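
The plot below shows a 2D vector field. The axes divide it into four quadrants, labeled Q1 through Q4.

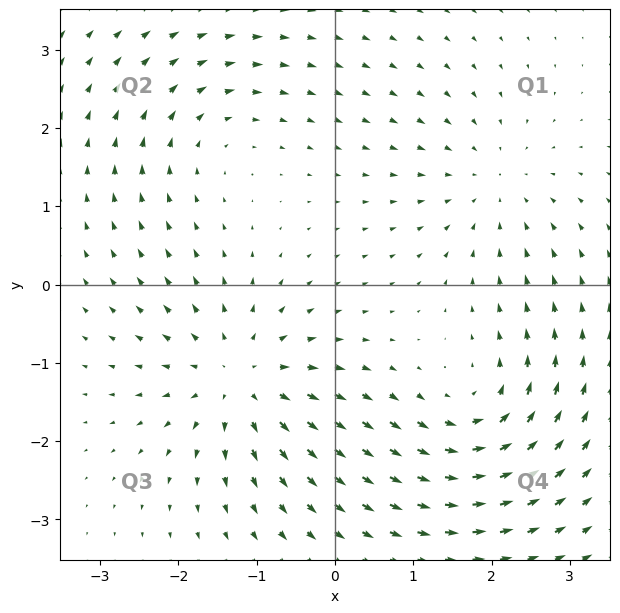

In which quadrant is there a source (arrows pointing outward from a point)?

Q3

The source sits at approximately (-1.2, -1.2), which lies in quadrant Q3. The divergence there is about +5, positive as expected for a source.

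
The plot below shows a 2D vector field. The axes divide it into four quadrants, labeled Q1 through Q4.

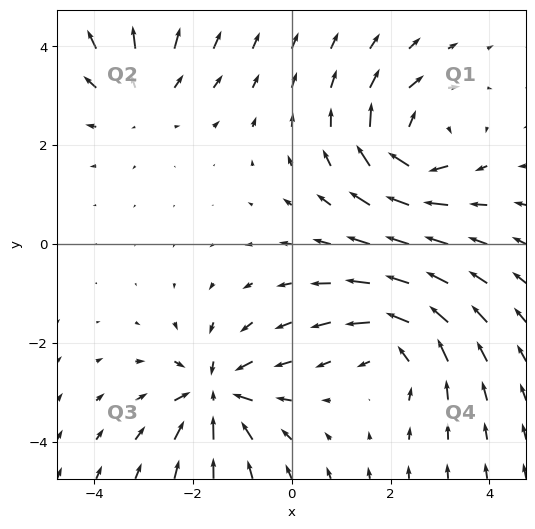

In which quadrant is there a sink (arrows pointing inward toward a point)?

The sink sits at approximately (-1.5, -3.0), which lies in quadrant Q3. The divergence there is about -5, negative as expected for a sink.

Q3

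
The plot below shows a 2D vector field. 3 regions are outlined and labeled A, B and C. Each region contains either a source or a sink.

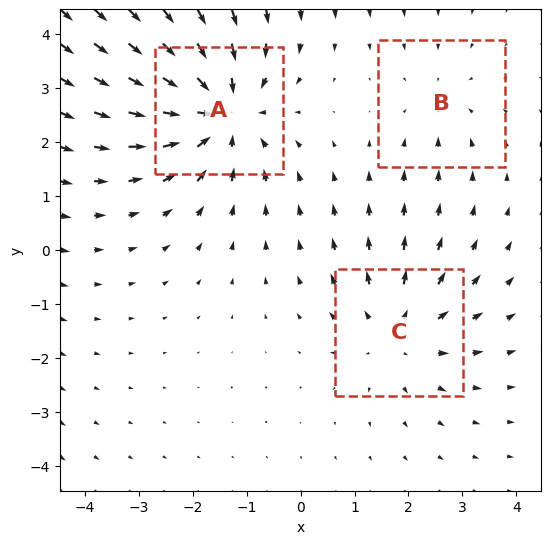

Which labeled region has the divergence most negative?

A

Divergence at each region's feature centre — A: about -4, B: about -2, C: about +3. Region A is most negative.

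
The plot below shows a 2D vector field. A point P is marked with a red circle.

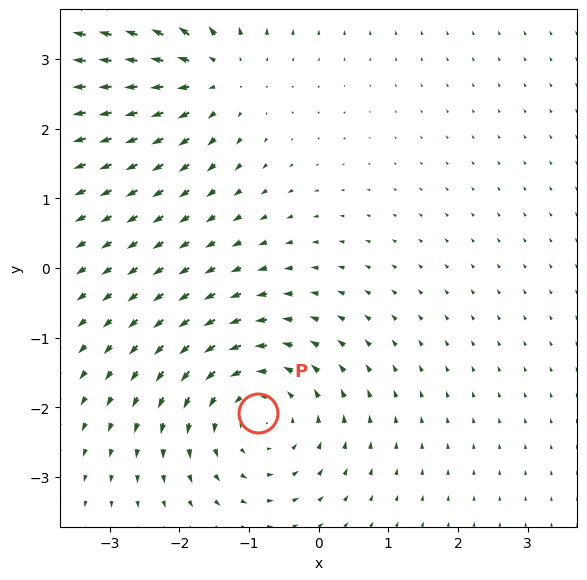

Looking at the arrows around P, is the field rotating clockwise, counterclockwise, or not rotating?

Near P at (-0.9, -2.1) the arrows circulate counterclockwise. The curl (z-component) there is about +3; positive curl means counterclockwise rotation.

counterclockwise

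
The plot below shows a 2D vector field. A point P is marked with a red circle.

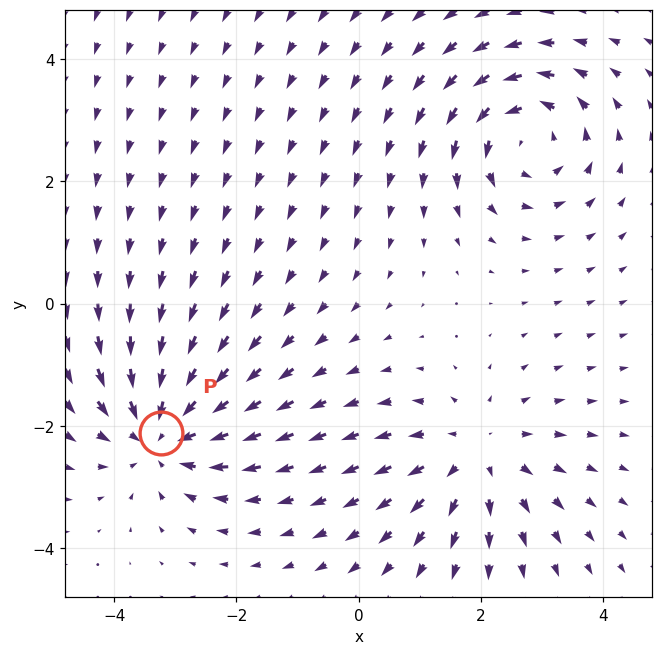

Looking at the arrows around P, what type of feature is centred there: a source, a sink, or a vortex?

sink

At P (-3.2, -2.1) the arrows converge inward. Divergence about -3, curl ≈0 — negative divergence with near-zero curl is a sink.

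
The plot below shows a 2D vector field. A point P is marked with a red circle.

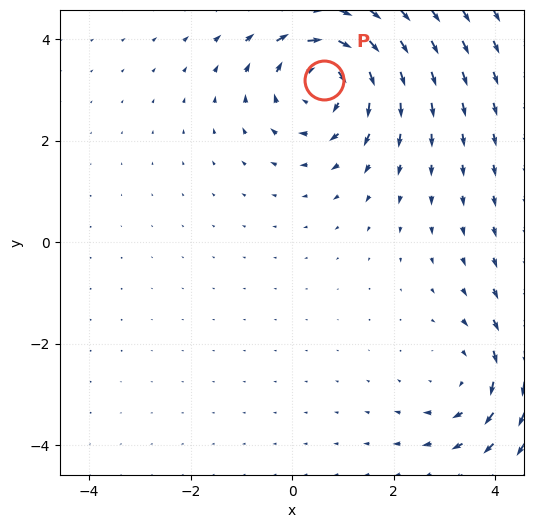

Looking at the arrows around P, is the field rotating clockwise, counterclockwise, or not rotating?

clockwise

Near P at (0.6, 3.2) the arrows circulate clockwise. The curl (z-component) there is about -5; negative curl means clockwise rotation.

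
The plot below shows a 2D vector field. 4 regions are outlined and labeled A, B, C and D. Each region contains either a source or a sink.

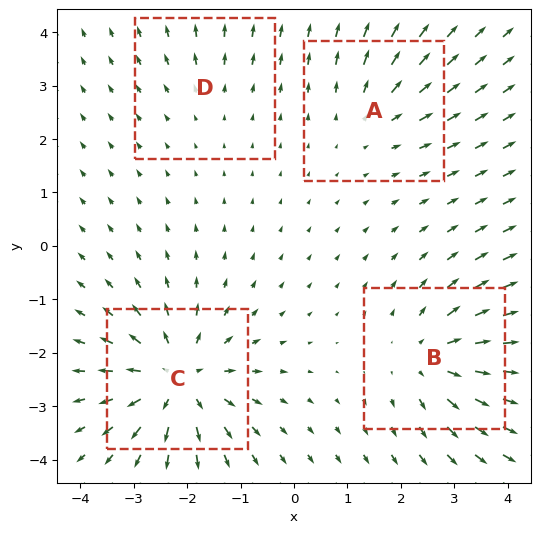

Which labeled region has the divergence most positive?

Divergence at each region's feature centre — A: about +3, B: about +5, C: about +7, D: about +2. Region C is most positive.

C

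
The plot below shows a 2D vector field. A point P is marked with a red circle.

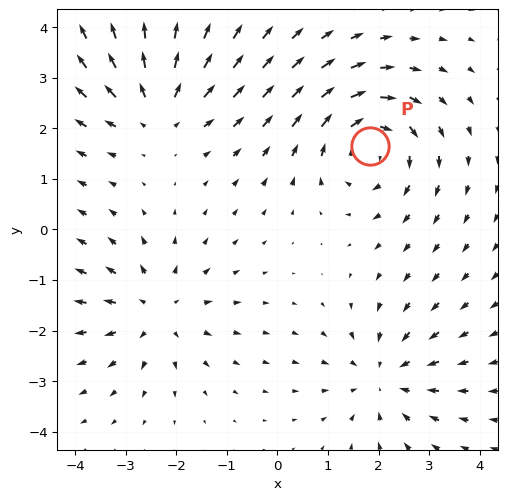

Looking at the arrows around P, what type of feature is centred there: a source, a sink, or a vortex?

At P (1.8, 1.7) the arrows circulate clockwise. Divergence ≈0, curl about -5 — near-zero divergence with nonzero curl is a vortex.

vortex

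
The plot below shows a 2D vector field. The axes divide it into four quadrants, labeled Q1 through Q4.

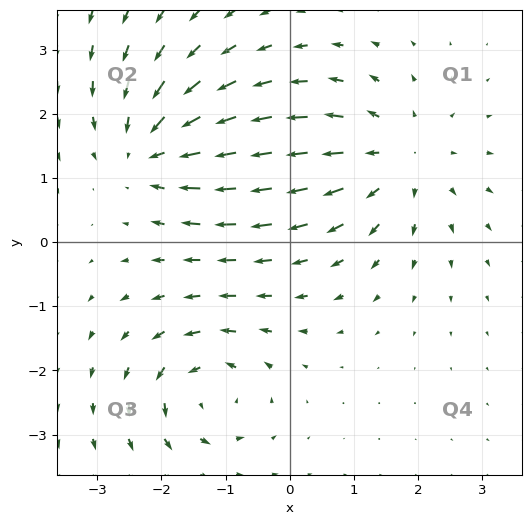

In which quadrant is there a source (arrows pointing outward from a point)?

Q1

The source sits at approximately (1.7, 1.3), which lies in quadrant Q1. The divergence there is about +4, positive as expected for a source.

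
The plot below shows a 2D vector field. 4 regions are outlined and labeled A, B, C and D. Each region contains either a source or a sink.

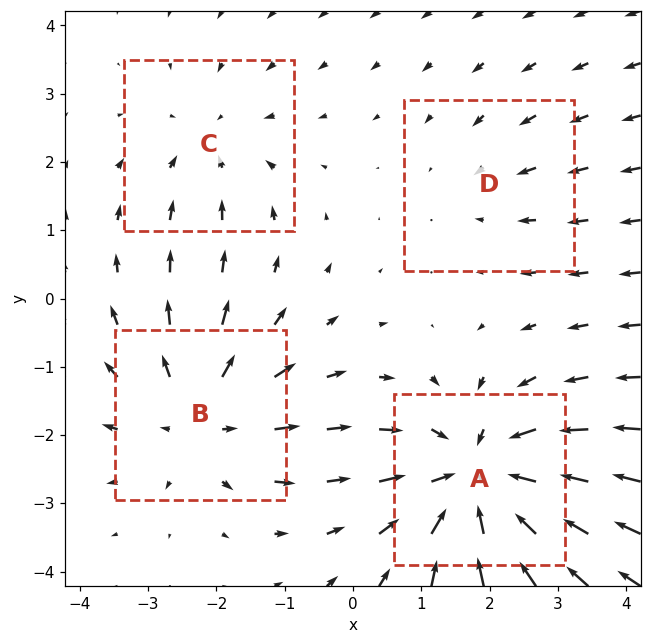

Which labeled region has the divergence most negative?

A

Divergence at each region's feature centre — A: about -6, B: about +4, C: about -3, D: about -2. Region A is most negative.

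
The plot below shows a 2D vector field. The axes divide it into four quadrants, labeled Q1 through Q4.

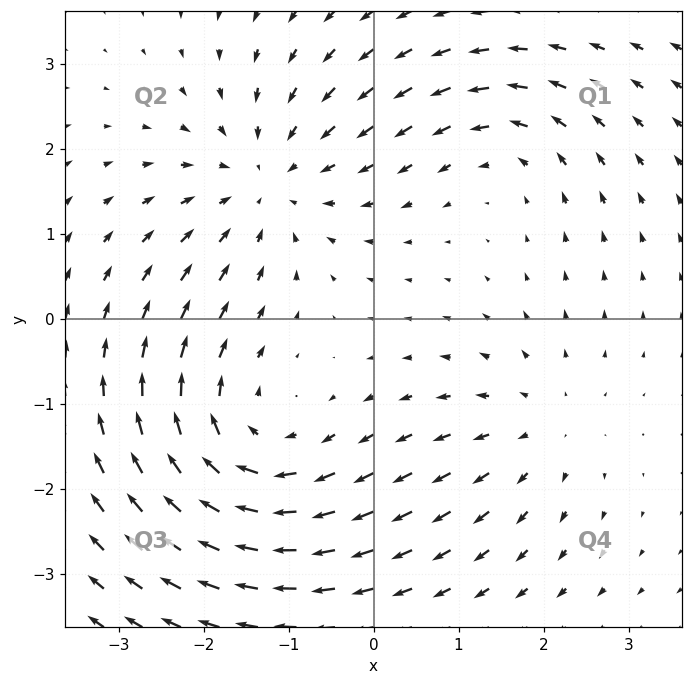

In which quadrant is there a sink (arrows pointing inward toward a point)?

Q2

The sink sits at approximately (-1.3, 1.6), which lies in quadrant Q2. The divergence there is about -3, negative as expected for a sink.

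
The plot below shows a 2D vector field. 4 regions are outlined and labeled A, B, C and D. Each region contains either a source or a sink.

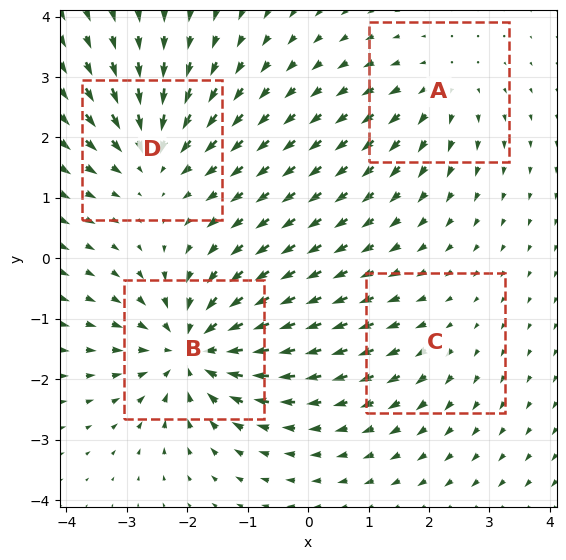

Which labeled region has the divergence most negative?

Divergence at each region's feature centre — A: about +4, B: about -7, C: about +2, D: about -5. Region B is most negative.

B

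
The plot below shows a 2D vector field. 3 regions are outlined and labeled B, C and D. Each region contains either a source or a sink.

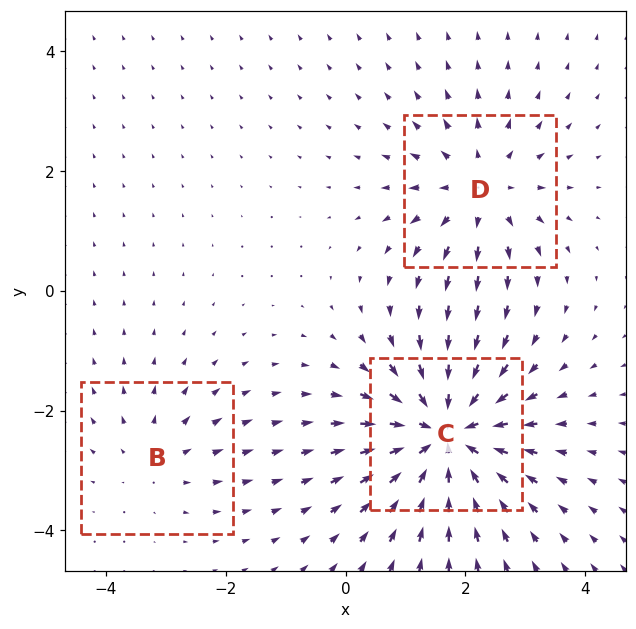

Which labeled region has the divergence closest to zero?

Divergence at each region's feature centre — B: about +2, C: about -5, D: about +3. Region B is closest to zero.

B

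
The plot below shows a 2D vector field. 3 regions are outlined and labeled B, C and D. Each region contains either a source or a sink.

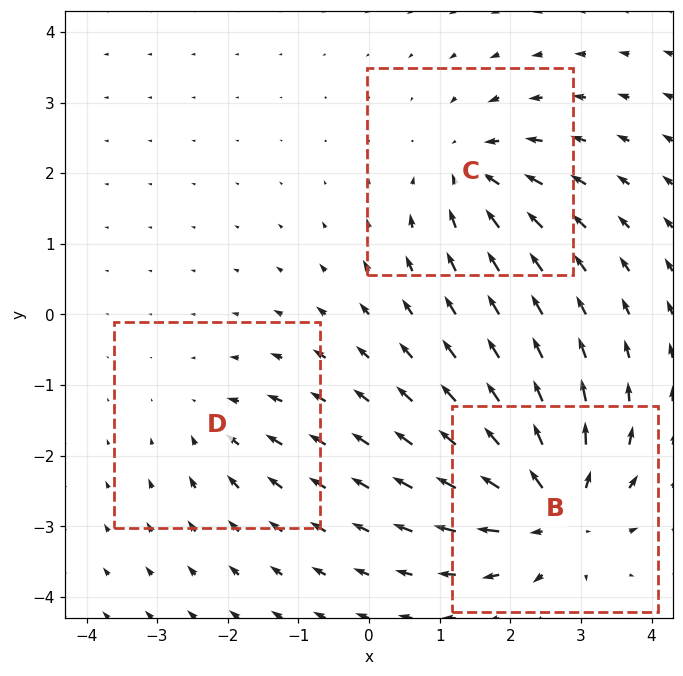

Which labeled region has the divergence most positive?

B

Divergence at each region's feature centre — B: about +5, C: about -4, D: about -2. Region B is most positive.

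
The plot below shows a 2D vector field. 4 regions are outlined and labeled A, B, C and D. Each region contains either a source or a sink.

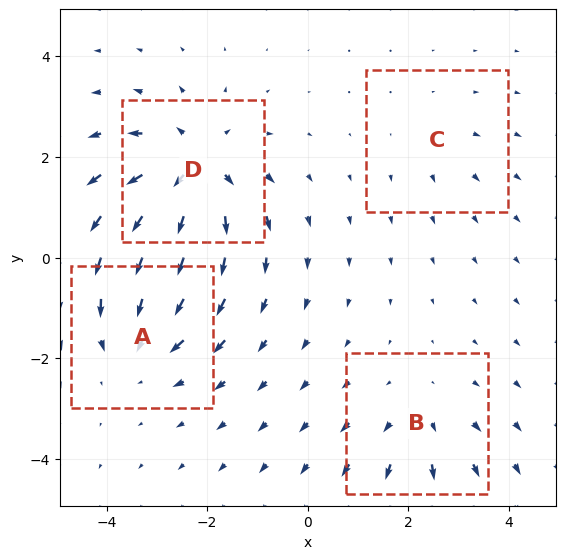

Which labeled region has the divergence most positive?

Divergence at each region's feature centre — A: about -4, B: about +3, C: about +2, D: about +7. Region D is most positive.

D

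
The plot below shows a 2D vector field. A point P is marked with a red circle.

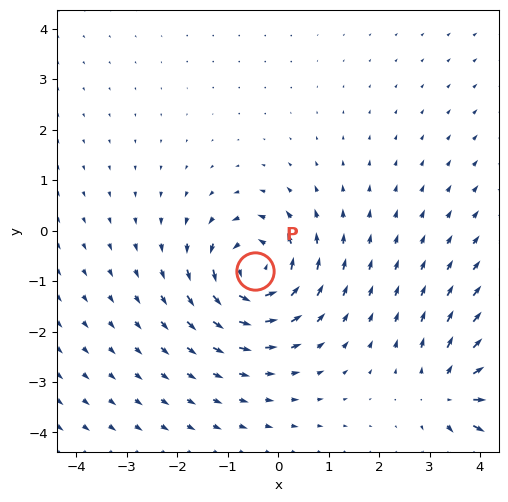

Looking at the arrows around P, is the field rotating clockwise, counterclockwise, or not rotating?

Near P at (-0.5, -0.8) the arrows circulate counterclockwise. The curl (z-component) there is about +5; positive curl means counterclockwise rotation.

counterclockwise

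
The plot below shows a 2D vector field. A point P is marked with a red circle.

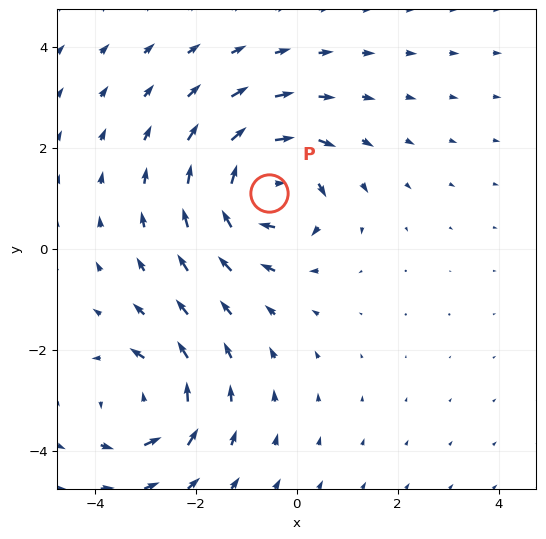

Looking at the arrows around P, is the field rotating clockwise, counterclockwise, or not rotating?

clockwise

Near P at (-0.5, 1.1) the arrows circulate clockwise. The curl (z-component) there is about -5; negative curl means clockwise rotation.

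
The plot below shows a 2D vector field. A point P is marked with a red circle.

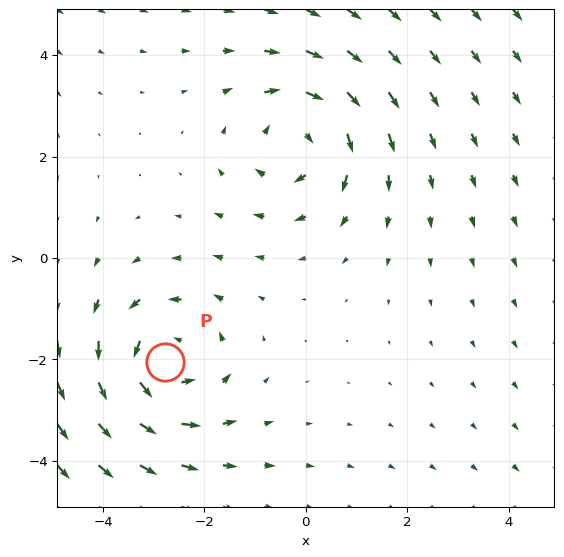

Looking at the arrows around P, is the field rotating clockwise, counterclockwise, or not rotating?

Near P at (-2.8, -2.0) the arrows circulate counterclockwise. The curl (z-component) there is about +4; positive curl means counterclockwise rotation.

counterclockwise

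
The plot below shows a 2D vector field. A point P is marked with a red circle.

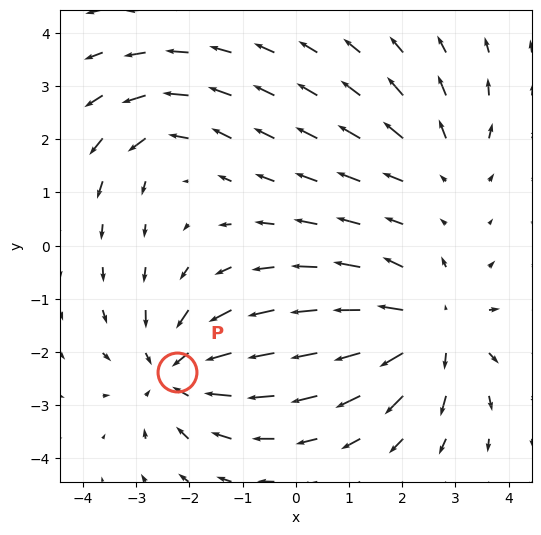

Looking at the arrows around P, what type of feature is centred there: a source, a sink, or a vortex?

At P (-2.2, -2.4) the arrows converge inward. Divergence about -4, curl ≈0 — negative divergence with near-zero curl is a sink.

sink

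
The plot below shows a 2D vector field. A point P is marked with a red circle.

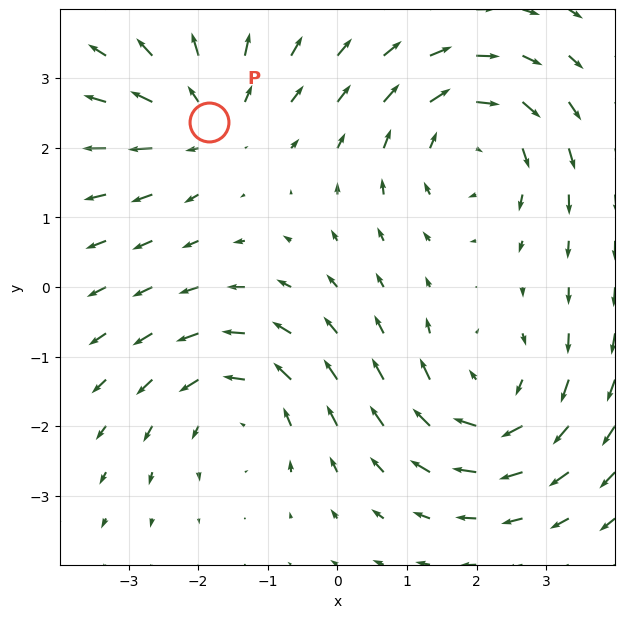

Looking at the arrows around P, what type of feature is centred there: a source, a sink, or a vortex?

source

At P (-1.8, 2.4) the arrows spread outward. Divergence about +4, curl ≈0 — positive divergence with near-zero curl is a source.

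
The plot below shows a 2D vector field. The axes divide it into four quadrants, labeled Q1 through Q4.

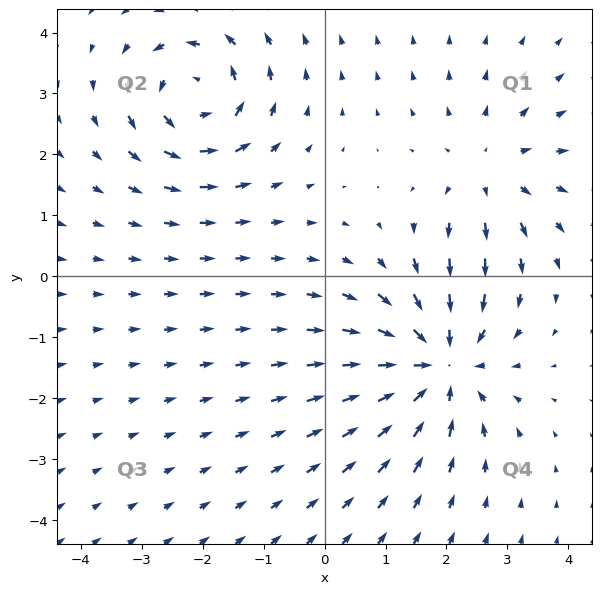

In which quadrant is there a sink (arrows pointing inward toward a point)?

Q4

The sink sits at approximately (1.9, -1.4), which lies in quadrant Q4. The divergence there is about -4, negative as expected for a sink.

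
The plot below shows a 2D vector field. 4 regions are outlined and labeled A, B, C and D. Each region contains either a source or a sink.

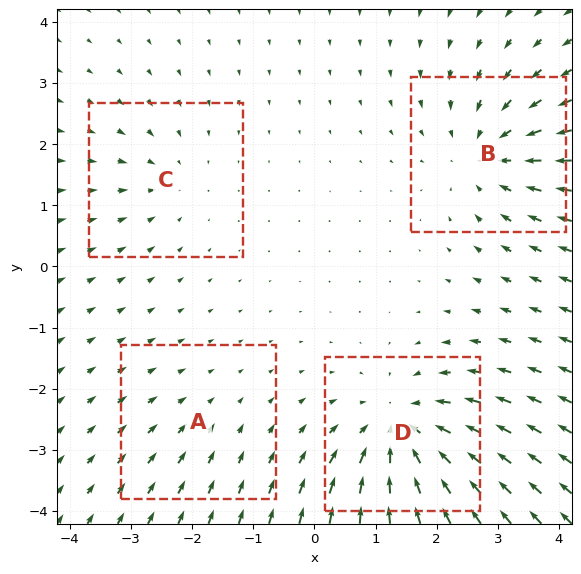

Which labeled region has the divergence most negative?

D

Divergence at each region's feature centre — A: about -2, B: about -5, C: about -3, D: about -7. Region D is most negative.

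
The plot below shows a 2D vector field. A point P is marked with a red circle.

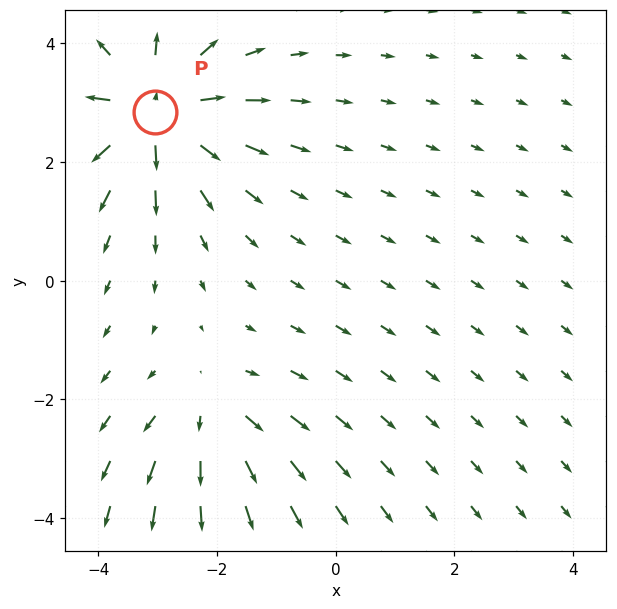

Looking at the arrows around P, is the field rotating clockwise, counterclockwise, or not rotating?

not rotating

Near P at (-3.0, 2.8) the arrows show no circulation. The curl there is ≈0.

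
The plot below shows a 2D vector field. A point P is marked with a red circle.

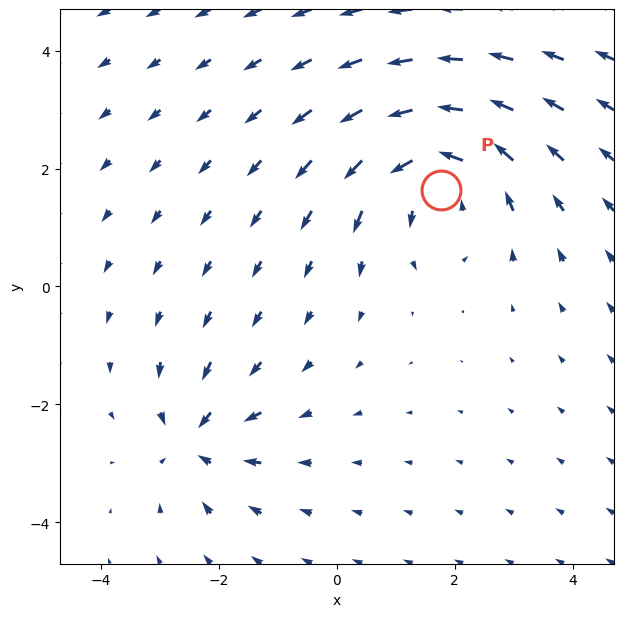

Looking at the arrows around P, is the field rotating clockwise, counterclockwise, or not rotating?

counterclockwise

Near P at (1.8, 1.6) the arrows circulate counterclockwise. The curl (z-component) there is about +5; positive curl means counterclockwise rotation.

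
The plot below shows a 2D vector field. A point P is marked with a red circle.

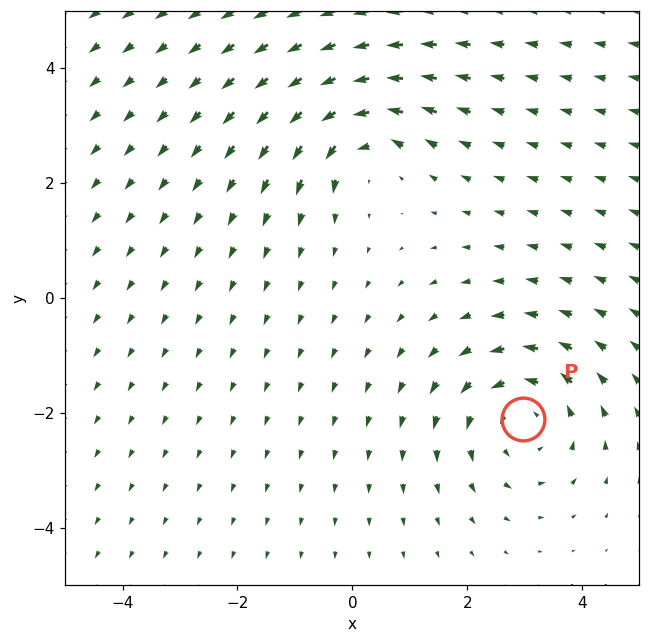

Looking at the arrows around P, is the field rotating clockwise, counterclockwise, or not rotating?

Near P at (3.0, -2.1) the arrows circulate counterclockwise. The curl (z-component) there is about +4; positive curl means counterclockwise rotation.

counterclockwise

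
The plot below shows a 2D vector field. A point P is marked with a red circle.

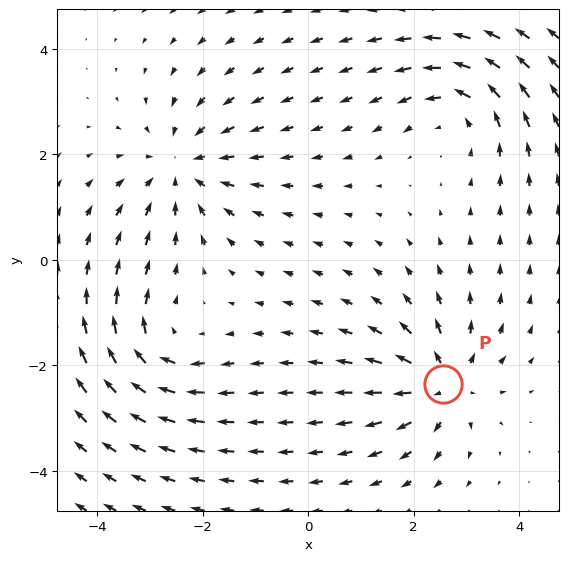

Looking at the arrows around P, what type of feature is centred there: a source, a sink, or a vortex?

source

At P (2.6, -2.3) the arrows spread outward. Divergence about +5, curl ≈0 — positive divergence with near-zero curl is a source.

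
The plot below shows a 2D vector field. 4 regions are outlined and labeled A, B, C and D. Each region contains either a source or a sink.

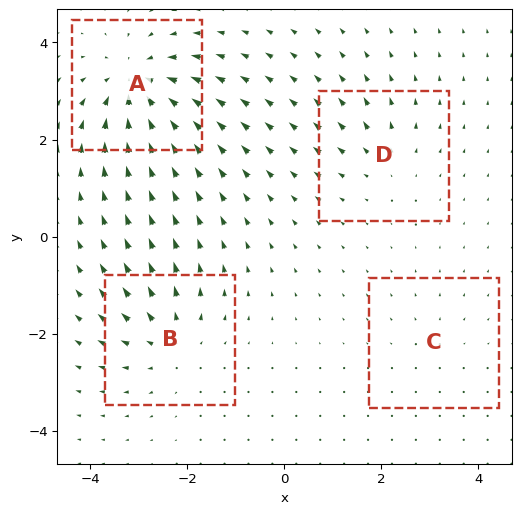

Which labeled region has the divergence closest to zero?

C

Divergence at each region's feature centre — A: about -8, B: about +5, C: about +2, D: about +3. Region C is closest to zero.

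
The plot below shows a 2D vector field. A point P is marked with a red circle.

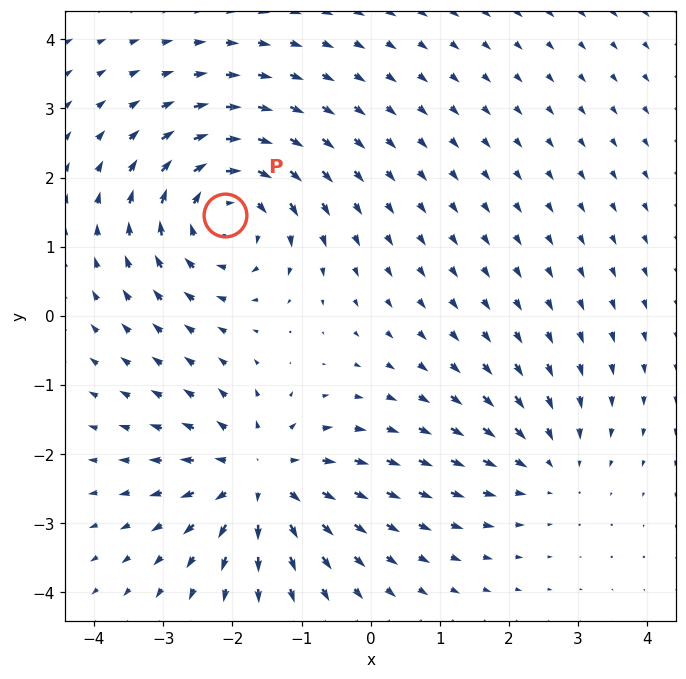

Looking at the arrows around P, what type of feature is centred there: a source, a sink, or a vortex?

At P (-2.1, 1.5) the arrows circulate clockwise. Divergence ≈0, curl about -5 — near-zero divergence with nonzero curl is a vortex.

vortex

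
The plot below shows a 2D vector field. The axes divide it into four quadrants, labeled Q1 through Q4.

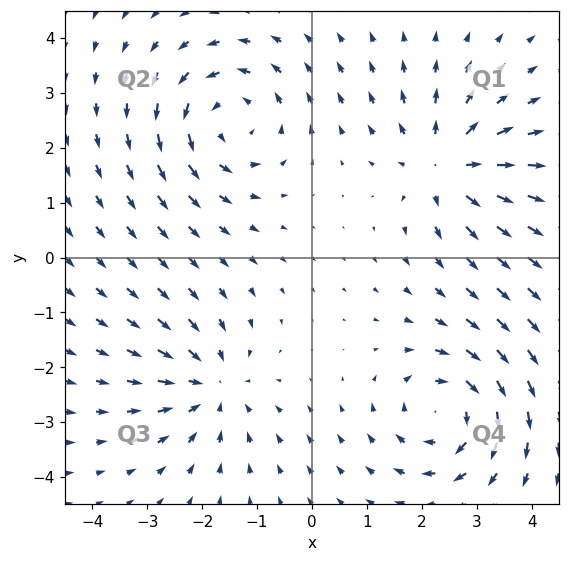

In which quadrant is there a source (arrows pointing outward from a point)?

The source sits at approximately (2.5, 1.7), which lies in quadrant Q1. The divergence there is about +4, positive as expected for a source.

Q1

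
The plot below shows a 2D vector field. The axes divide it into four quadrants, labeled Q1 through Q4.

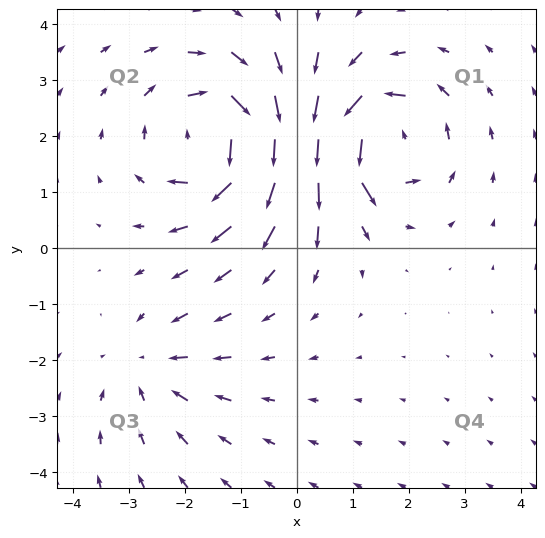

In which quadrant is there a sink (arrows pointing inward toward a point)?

The sink sits at approximately (-2.6, -2.1), which lies in quadrant Q3. The divergence there is about -2, negative as expected for a sink.

Q3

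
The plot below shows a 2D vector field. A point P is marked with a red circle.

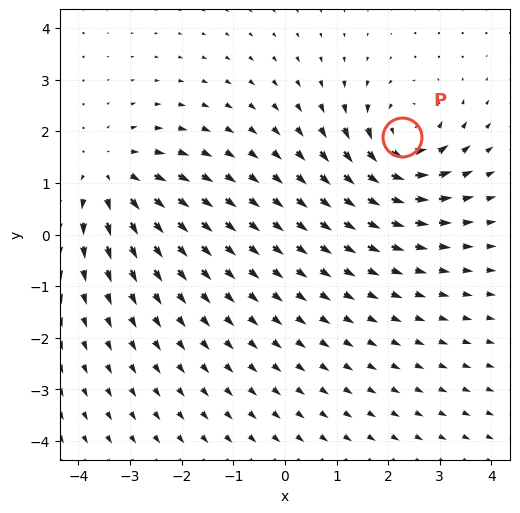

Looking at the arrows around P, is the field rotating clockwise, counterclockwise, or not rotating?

counterclockwise

Near P at (2.3, 1.9) the arrows circulate counterclockwise. The curl (z-component) there is about +6; positive curl means counterclockwise rotation.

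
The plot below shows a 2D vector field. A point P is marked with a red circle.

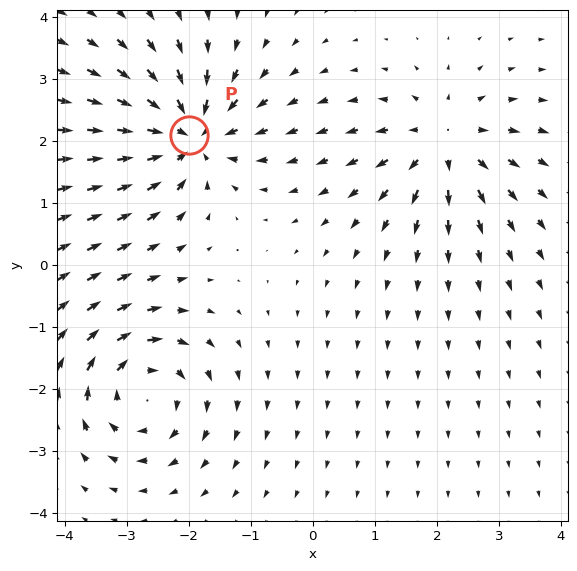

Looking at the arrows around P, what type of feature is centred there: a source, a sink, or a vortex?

sink

At P (-2.0, 2.1) the arrows converge inward. Divergence about -5, curl ≈0 — negative divergence with near-zero curl is a sink.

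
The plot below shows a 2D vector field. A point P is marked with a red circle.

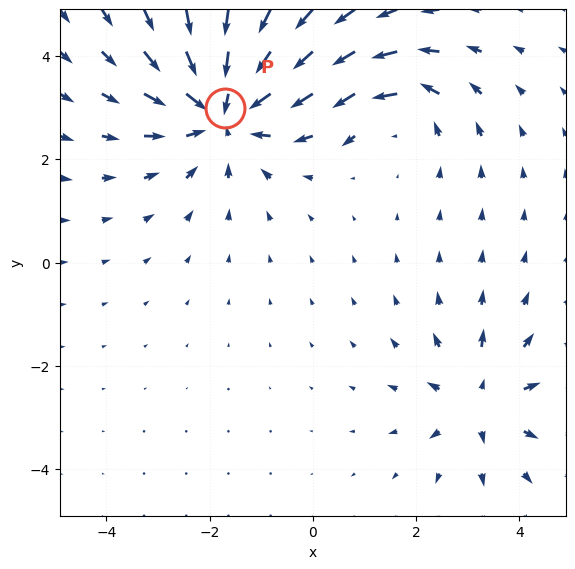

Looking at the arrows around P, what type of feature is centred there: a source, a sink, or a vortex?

At P (-1.7, 3.0) the arrows converge inward. Divergence about -4, curl ≈0 — negative divergence with near-zero curl is a sink.

sink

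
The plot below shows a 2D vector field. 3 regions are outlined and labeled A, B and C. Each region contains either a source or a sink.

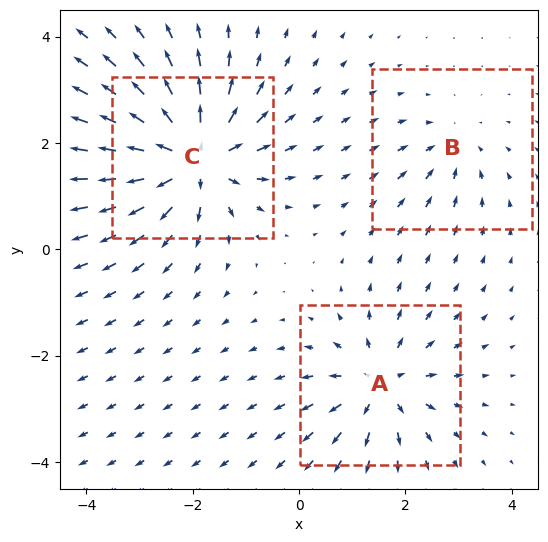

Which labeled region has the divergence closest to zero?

B

Divergence at each region's feature centre — A: about +4, B: about -2, C: about +6. Region B is closest to zero.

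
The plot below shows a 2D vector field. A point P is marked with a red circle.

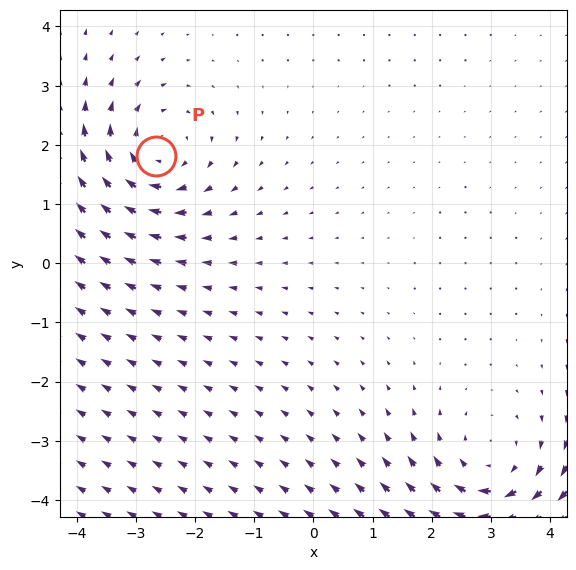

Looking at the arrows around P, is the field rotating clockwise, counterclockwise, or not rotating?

clockwise

Near P at (-2.7, 1.8) the arrows circulate clockwise. The curl (z-component) there is about -4; negative curl means clockwise rotation.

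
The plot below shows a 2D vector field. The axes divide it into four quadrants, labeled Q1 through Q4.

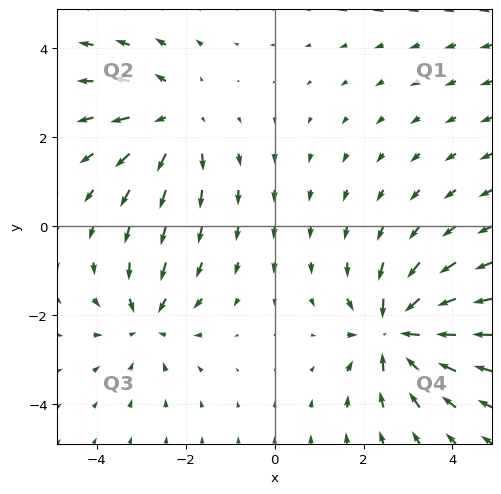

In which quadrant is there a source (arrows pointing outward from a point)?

Q2

The source sits at approximately (-2.3, 2.4), which lies in quadrant Q2. The divergence there is about +3, positive as expected for a source.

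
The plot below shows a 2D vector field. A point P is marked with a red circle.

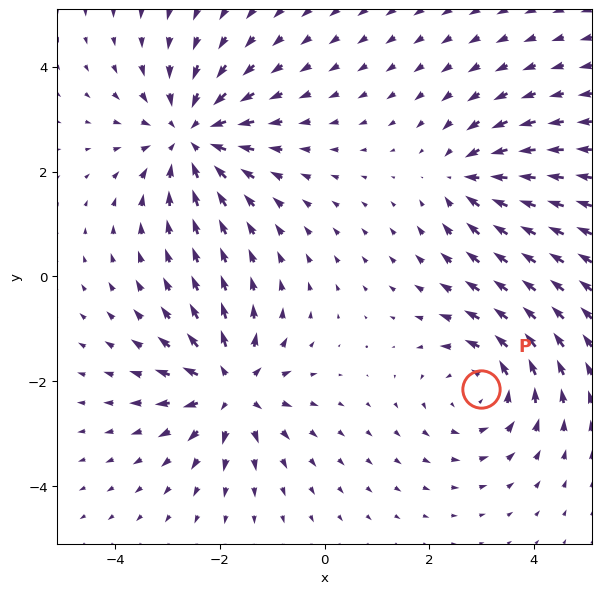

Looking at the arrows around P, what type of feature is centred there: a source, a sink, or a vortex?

At P (3.0, -2.1) the arrows circulate counterclockwise. Divergence ≈0, curl about +4 — near-zero divergence with nonzero curl is a vortex.

vortex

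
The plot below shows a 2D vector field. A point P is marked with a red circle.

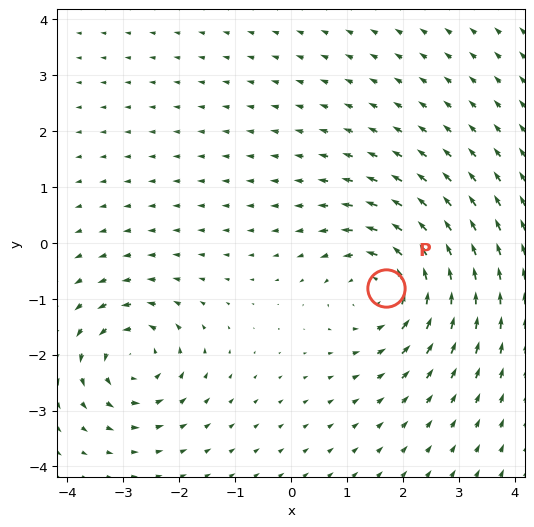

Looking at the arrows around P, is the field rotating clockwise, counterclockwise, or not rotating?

counterclockwise

Near P at (1.7, -0.8) the arrows circulate counterclockwise. The curl (z-component) there is about +4; positive curl means counterclockwise rotation.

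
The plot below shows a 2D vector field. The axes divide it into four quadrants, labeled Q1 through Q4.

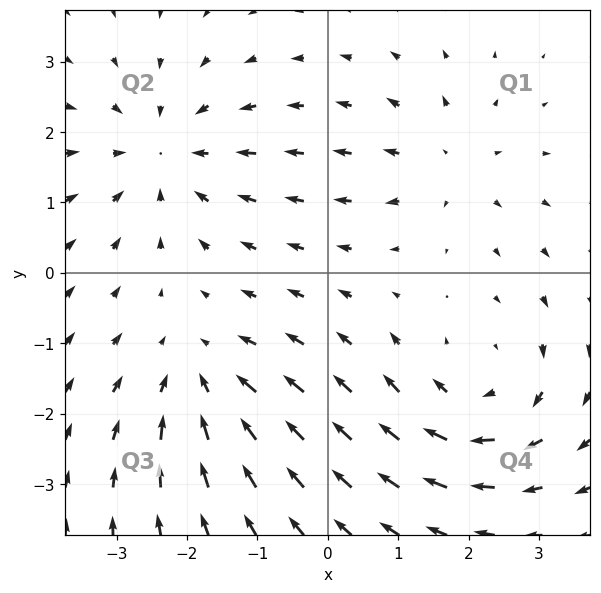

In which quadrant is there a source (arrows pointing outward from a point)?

The source sits at approximately (1.7, 1.5), which lies in quadrant Q1. The divergence there is about +3, positive as expected for a source.

Q1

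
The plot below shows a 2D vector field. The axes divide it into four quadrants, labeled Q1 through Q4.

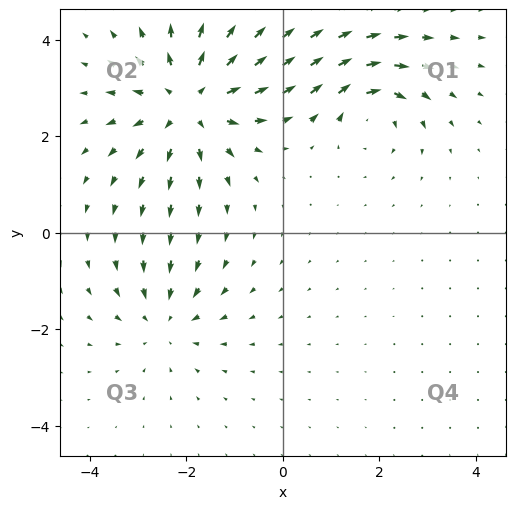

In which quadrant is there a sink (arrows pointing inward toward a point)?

The sink sits at approximately (-2.4, -1.8), which lies in quadrant Q3. The divergence there is about -3, negative as expected for a sink.

Q3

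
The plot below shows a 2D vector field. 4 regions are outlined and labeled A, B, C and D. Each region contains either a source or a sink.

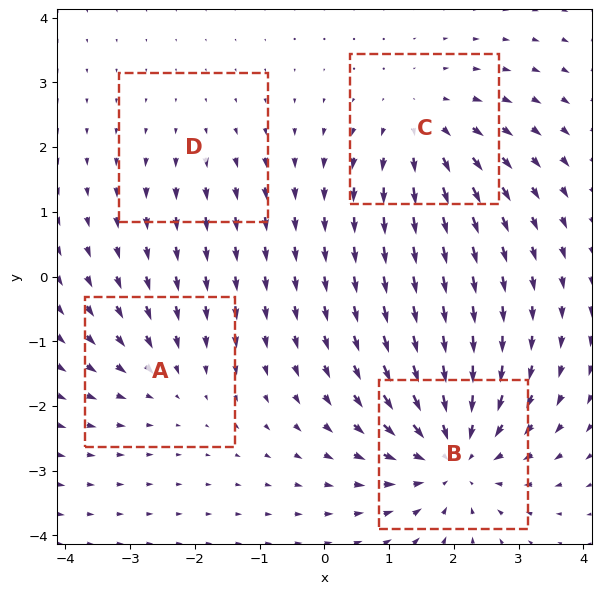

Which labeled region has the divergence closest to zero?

D

Divergence at each region's feature centre — A: about -3, B: about -6, C: about +4, D: about +2. Region D is closest to zero.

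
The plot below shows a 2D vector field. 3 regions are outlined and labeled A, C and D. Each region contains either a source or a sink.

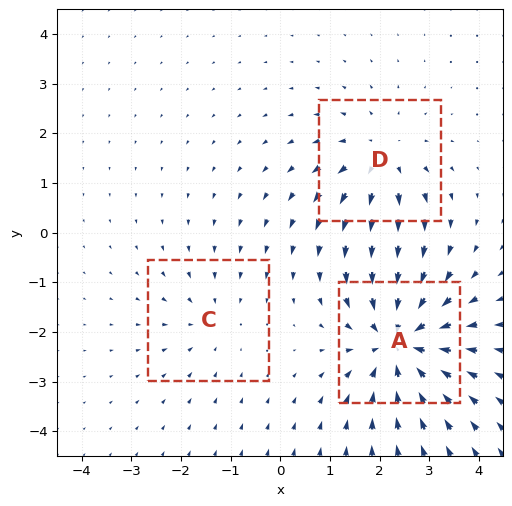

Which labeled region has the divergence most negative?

A

Divergence at each region's feature centre — A: about -5, C: about -2, D: about +3. Region A is most negative.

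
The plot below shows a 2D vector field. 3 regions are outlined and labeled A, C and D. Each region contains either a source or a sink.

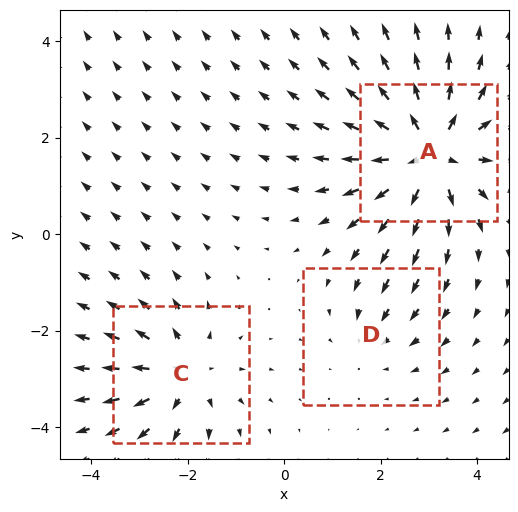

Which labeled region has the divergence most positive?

Divergence at each region's feature centre — A: about +5, C: about +3, D: about -2. Region A is most positive.

A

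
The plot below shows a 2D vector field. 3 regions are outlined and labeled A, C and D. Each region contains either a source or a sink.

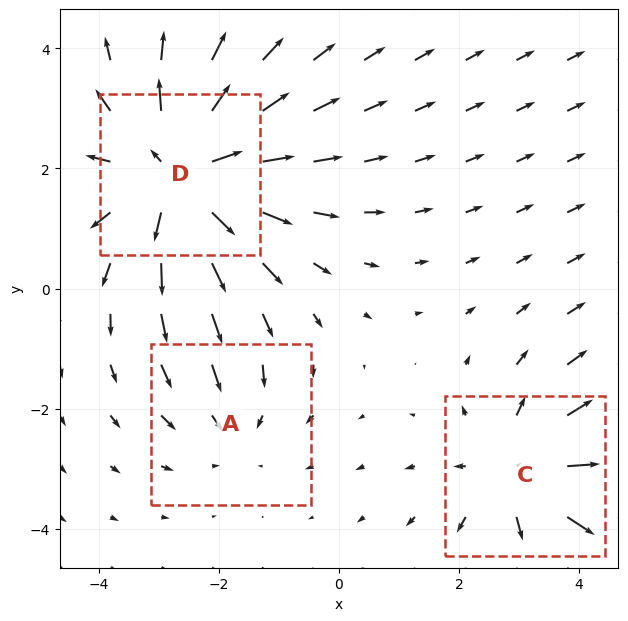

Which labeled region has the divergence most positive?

D

Divergence at each region's feature centre — A: about -2, C: about +3, D: about +4. Region D is most positive.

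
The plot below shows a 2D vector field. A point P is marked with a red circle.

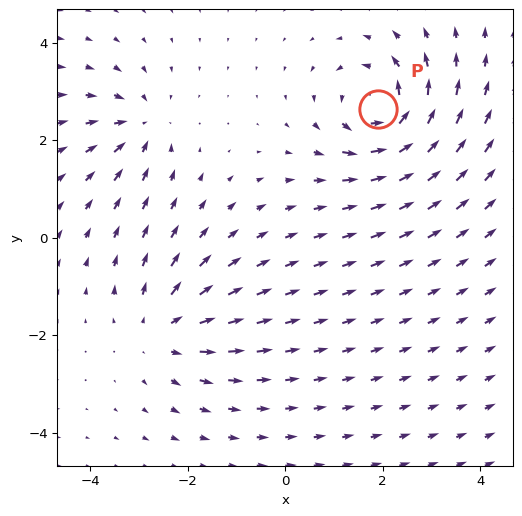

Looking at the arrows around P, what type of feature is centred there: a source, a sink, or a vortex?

vortex

At P (1.9, 2.6) the arrows circulate counterclockwise. Divergence ≈0, curl about +5 — near-zero divergence with nonzero curl is a vortex.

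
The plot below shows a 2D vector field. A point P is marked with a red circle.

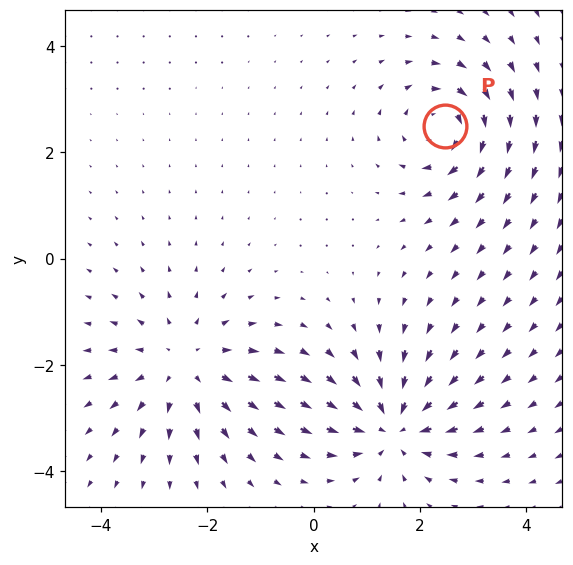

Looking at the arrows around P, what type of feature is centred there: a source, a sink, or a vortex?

At P (2.5, 2.5) the arrows circulate clockwise. Divergence ≈0, curl about -5 — near-zero divergence with nonzero curl is a vortex.

vortex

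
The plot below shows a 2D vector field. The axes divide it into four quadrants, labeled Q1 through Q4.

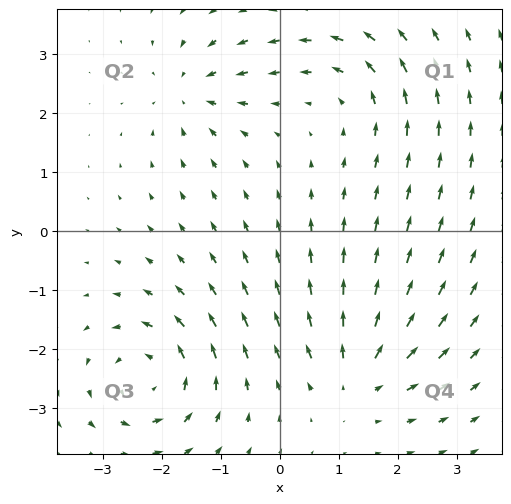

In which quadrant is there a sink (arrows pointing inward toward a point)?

The sink sits at approximately (-1.5, 2.3), which lies in quadrant Q2. The divergence there is about -4, negative as expected for a sink.

Q2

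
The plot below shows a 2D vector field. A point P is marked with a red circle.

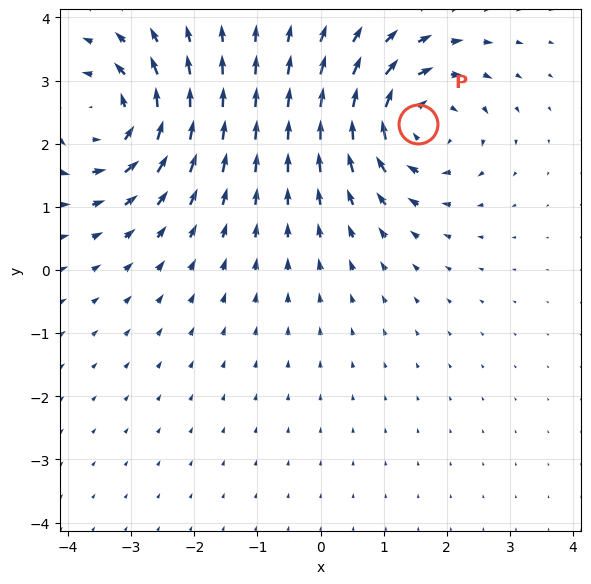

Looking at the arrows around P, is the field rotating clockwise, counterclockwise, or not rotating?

Near P at (1.5, 2.3) the arrows circulate clockwise. The curl (z-component) there is about -6; negative curl means clockwise rotation.

clockwise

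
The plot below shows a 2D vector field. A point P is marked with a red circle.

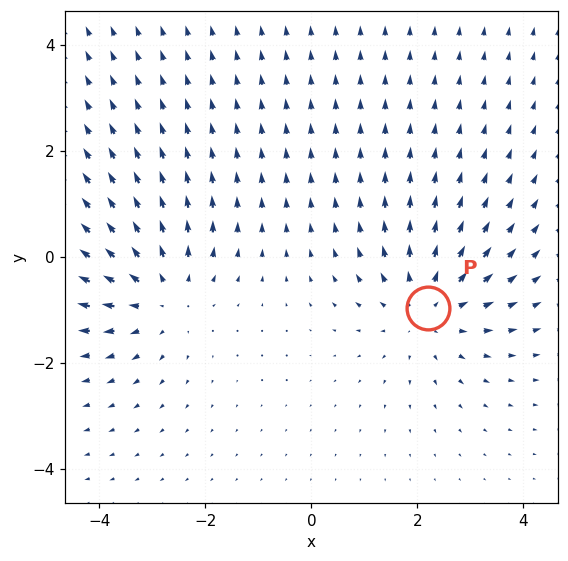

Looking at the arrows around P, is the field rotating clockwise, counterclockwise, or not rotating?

Near P at (2.2, -1.0) the arrows show no circulation. The curl there is ≈0.

not rotating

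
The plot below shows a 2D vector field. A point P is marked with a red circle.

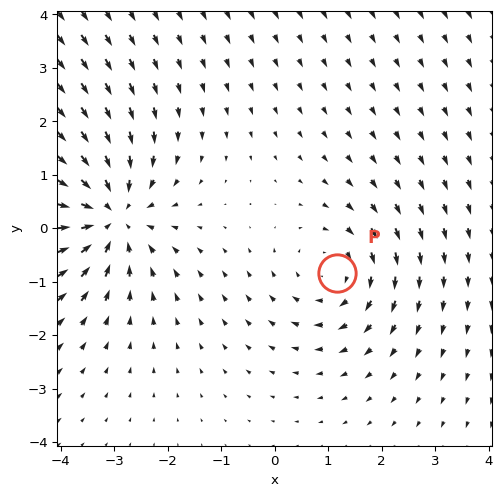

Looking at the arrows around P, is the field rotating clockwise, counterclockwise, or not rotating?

clockwise

Near P at (1.2, -0.8) the arrows circulate clockwise. The curl (z-component) there is about -3; negative curl means clockwise rotation.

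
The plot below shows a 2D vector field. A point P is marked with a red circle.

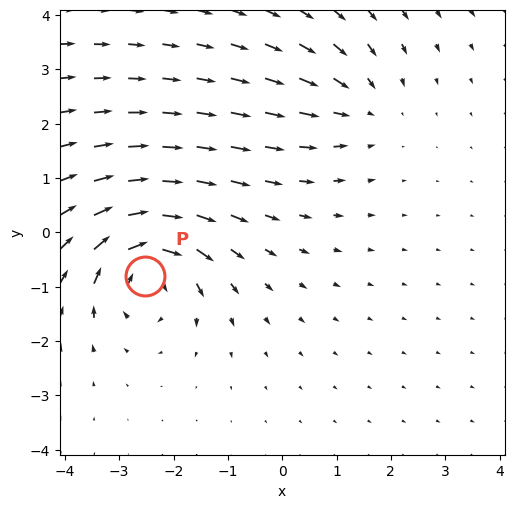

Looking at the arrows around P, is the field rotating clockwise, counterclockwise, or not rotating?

clockwise

Near P at (-2.5, -0.8) the arrows circulate clockwise. The curl (z-component) there is about -5; negative curl means clockwise rotation.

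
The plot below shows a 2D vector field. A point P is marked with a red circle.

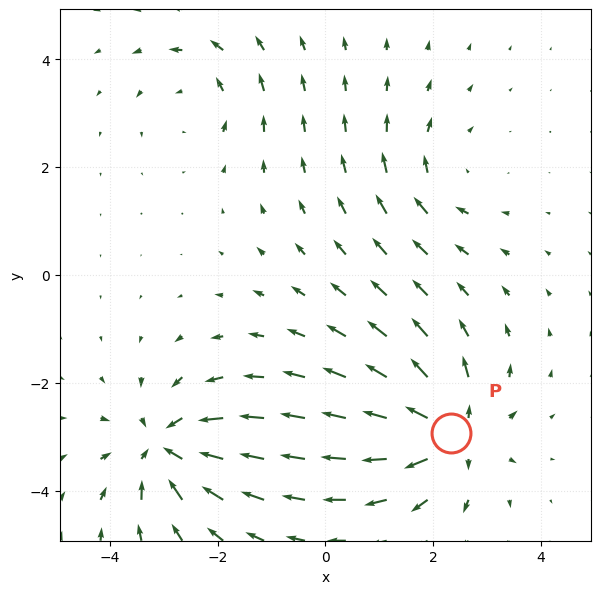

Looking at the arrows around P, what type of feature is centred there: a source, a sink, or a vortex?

source

At P (2.3, -2.9) the arrows spread outward. Divergence about +6, curl ≈0 — positive divergence with near-zero curl is a source.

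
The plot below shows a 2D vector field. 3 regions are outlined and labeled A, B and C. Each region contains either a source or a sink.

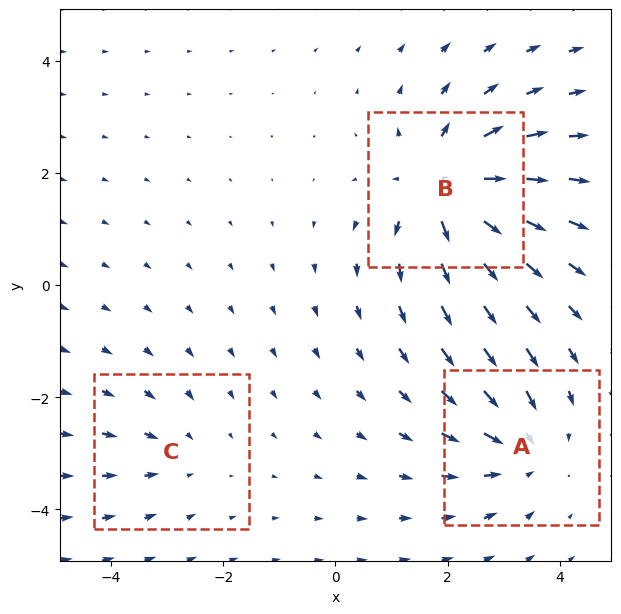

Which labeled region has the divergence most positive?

B

Divergence at each region's feature centre — A: about -3, B: about +5, C: about -2. Region B is most positive.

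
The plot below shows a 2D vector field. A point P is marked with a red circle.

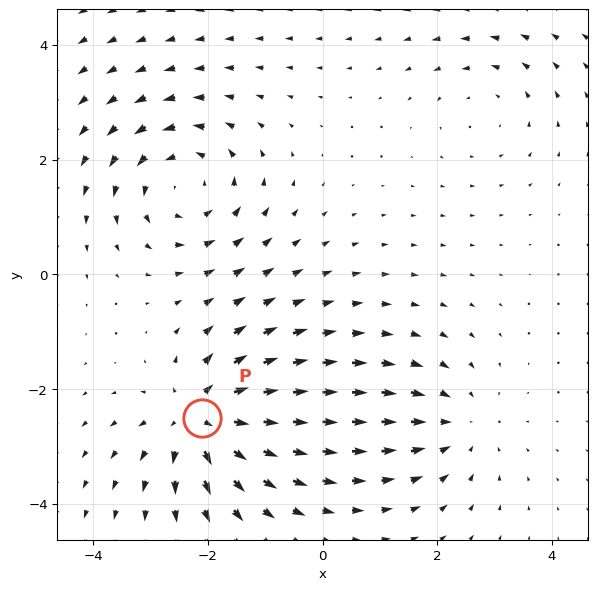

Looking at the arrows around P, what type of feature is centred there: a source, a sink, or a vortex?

At P (-2.1, -2.5) the arrows spread outward. Divergence about +5, curl ≈0 — positive divergence with near-zero curl is a source.

source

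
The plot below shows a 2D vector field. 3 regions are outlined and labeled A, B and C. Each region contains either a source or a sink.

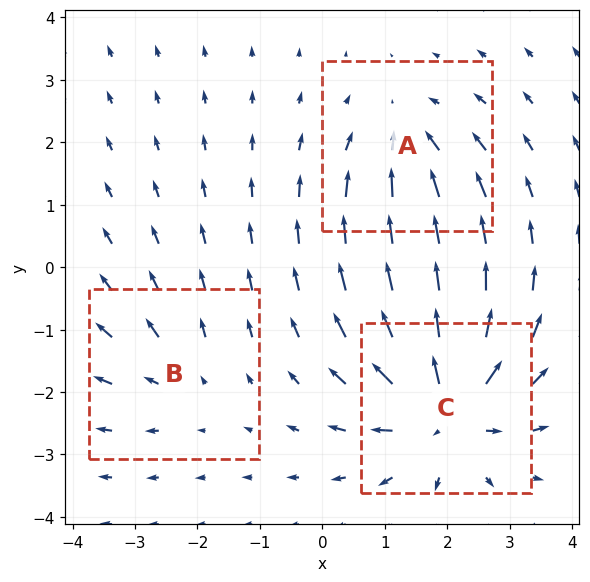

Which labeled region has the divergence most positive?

C

Divergence at each region's feature centre — A: about -3, B: about +2, C: about +6. Region C is most positive.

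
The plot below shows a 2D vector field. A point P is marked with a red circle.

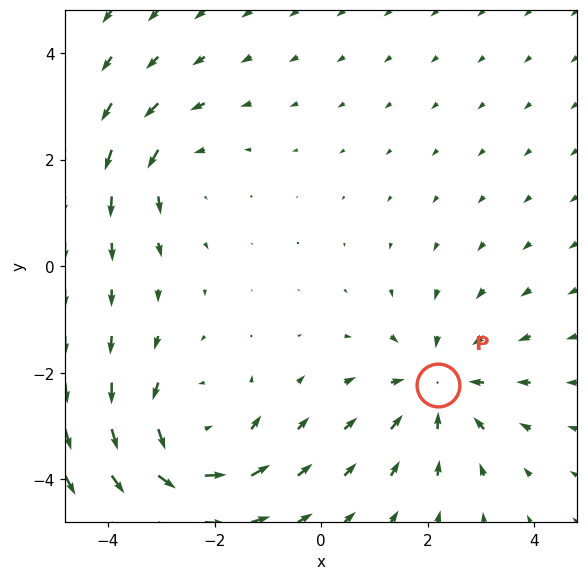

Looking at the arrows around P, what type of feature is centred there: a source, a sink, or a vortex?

sink

At P (2.2, -2.2) the arrows converge inward. Divergence about -3, curl ≈0 — negative divergence with near-zero curl is a sink.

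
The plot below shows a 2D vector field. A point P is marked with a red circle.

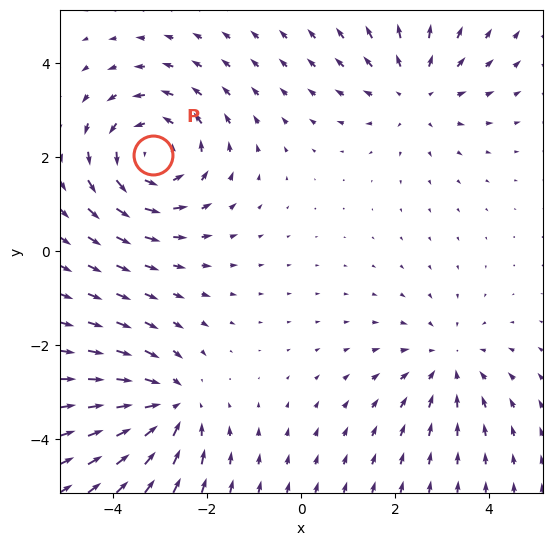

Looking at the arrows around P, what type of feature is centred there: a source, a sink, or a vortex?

vortex

At P (-3.2, 2.0) the arrows circulate counterclockwise. Divergence ≈0, curl about +4 — near-zero divergence with nonzero curl is a vortex.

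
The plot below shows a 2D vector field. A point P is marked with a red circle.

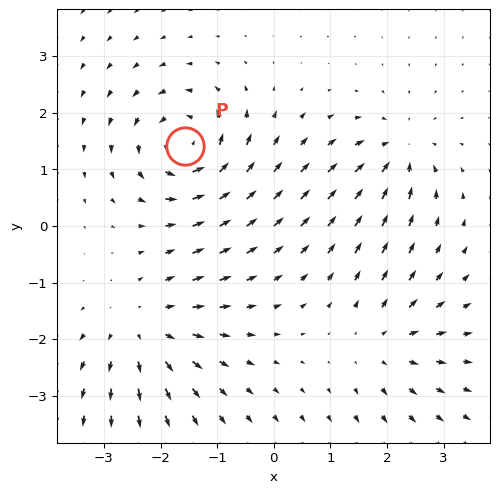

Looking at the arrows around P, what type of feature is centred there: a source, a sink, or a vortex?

vortex

At P (-1.6, 1.4) the arrows circulate counterclockwise. Divergence ≈0, curl about +7 — near-zero divergence with nonzero curl is a vortex.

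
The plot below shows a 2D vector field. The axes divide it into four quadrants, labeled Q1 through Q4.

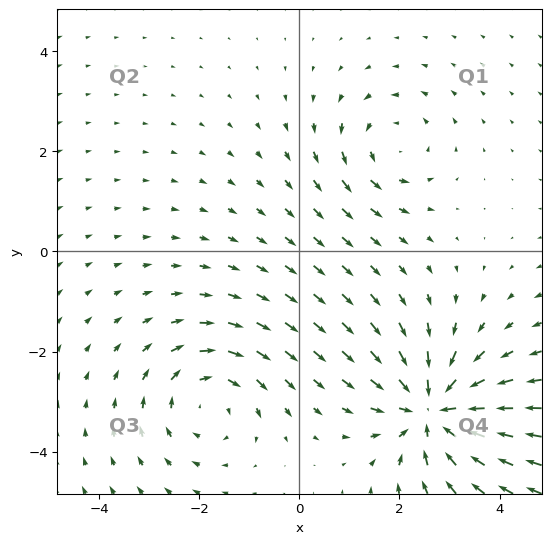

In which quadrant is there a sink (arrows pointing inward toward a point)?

The sink sits at approximately (2.7, -3.2), which lies in quadrant Q4. The divergence there is about -5, negative as expected for a sink.

Q4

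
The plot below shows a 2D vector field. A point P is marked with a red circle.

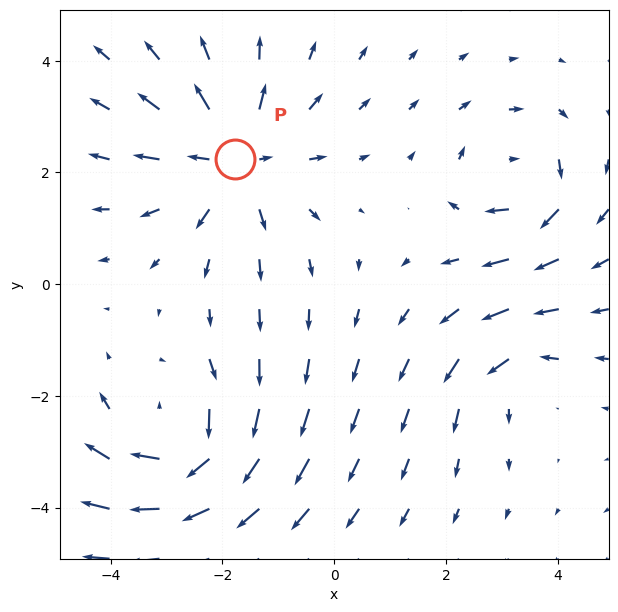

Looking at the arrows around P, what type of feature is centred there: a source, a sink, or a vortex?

source

At P (-1.8, 2.2) the arrows spread outward. Divergence about +5, curl ≈0 — positive divergence with near-zero curl is a source.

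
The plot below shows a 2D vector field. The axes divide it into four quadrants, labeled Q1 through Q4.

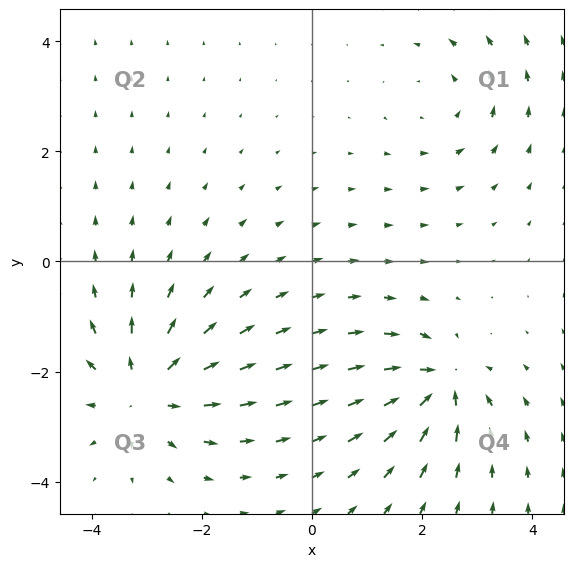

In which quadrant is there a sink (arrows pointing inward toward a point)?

Q4

The sink sits at approximately (2.3, -2.2), which lies in quadrant Q4. The divergence there is about -5, negative as expected for a sink.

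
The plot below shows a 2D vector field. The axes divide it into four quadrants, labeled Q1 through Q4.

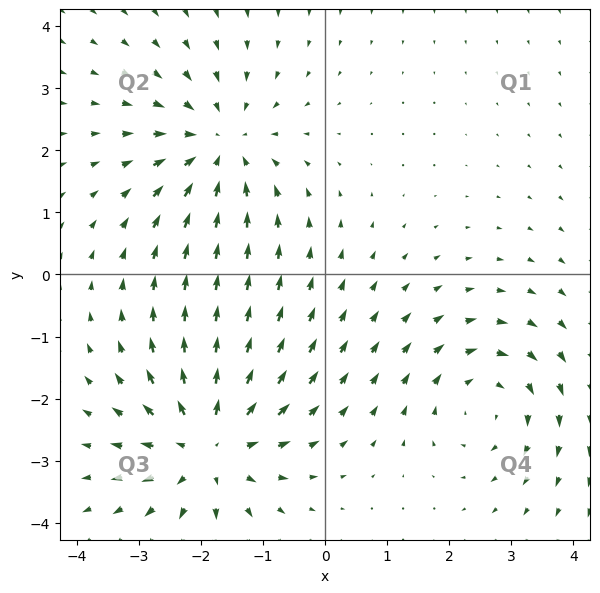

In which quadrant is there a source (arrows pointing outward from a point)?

The source sits at approximately (-1.9, -2.8), which lies in quadrant Q3. The divergence there is about +4, positive as expected for a source.

Q3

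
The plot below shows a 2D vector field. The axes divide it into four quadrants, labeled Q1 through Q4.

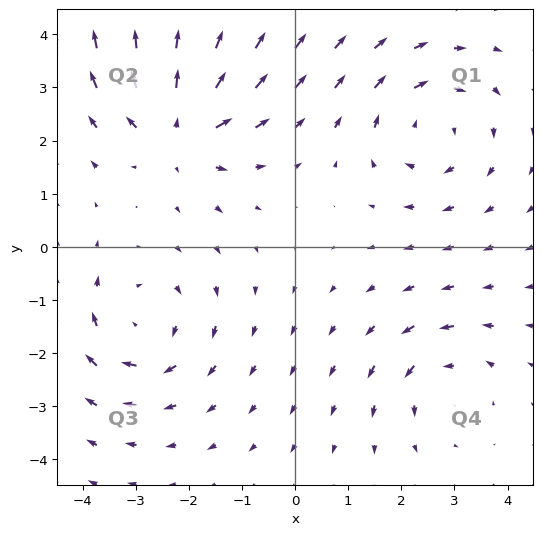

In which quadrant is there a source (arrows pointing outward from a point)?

Q2

The source sits at approximately (-2.2, 2.2), which lies in quadrant Q2. The divergence there is about +5, positive as expected for a source.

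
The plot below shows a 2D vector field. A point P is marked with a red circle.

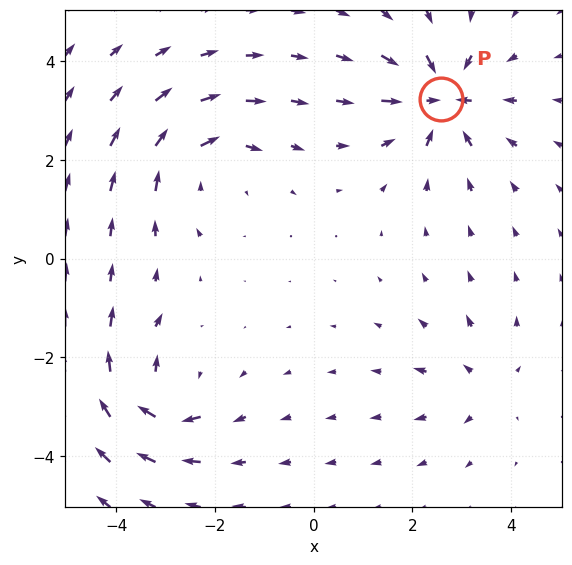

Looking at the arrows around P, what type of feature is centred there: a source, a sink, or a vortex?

At P (2.6, 3.2) the arrows converge inward. Divergence about -7, curl ≈0 — negative divergence with near-zero curl is a sink.

sink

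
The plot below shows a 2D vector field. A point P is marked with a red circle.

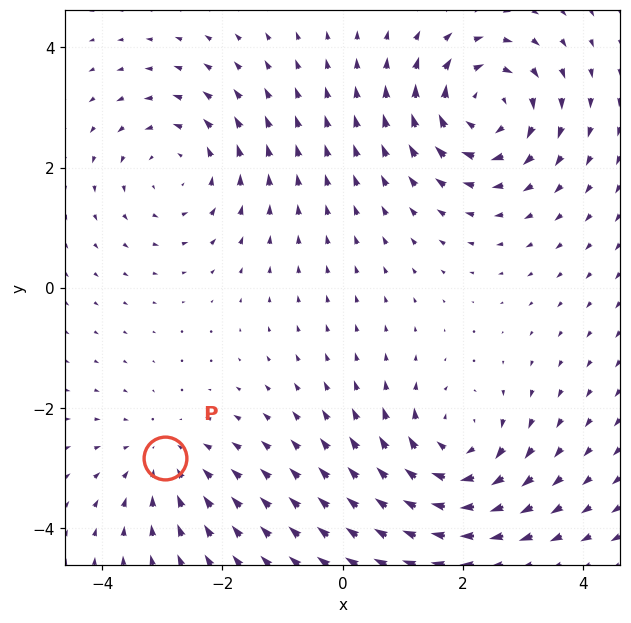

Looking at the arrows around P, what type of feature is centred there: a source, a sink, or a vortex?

sink

At P (-3.0, -2.8) the arrows converge inward. Divergence about -3, curl ≈0 — negative divergence with near-zero curl is a sink.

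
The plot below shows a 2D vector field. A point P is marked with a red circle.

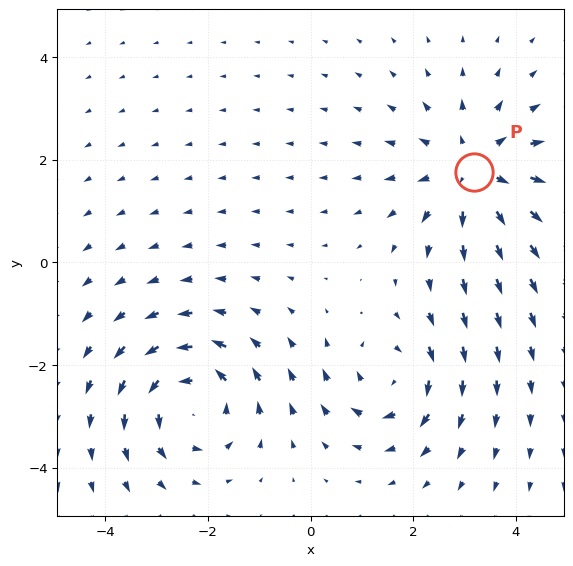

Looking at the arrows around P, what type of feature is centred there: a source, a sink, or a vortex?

At P (3.2, 1.8) the arrows spread outward. Divergence about +4, curl ≈0 — positive divergence with near-zero curl is a source.

source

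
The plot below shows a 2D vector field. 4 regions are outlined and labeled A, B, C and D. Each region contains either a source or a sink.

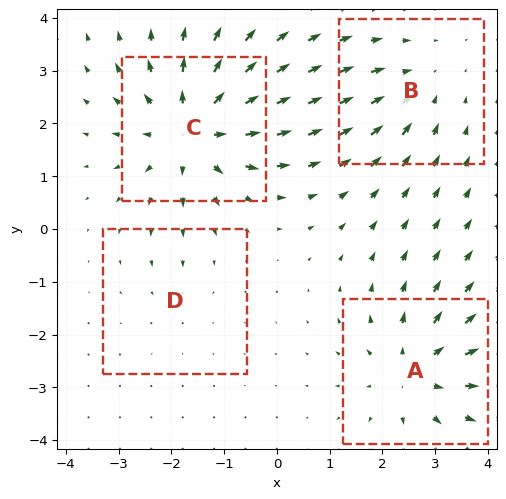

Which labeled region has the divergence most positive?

C

Divergence at each region's feature centre — A: about +5, B: about -3, C: about +7, D: about -2. Region C is most positive.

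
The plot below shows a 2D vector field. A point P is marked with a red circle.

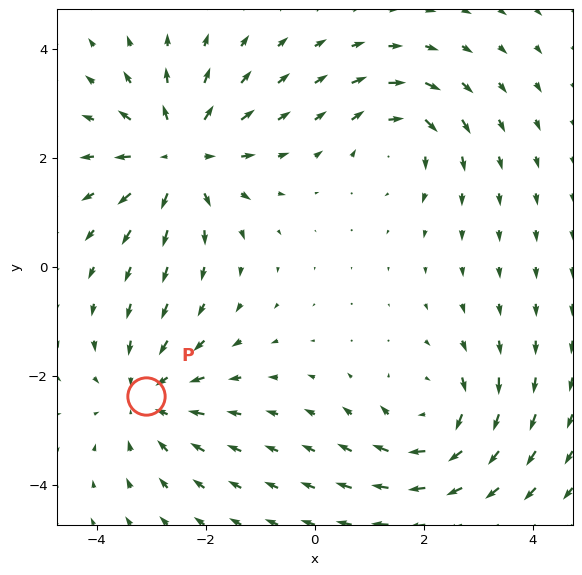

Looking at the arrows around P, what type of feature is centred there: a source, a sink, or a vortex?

sink

At P (-3.1, -2.4) the arrows converge inward. Divergence about -3, curl ≈0 — negative divergence with near-zero curl is a sink.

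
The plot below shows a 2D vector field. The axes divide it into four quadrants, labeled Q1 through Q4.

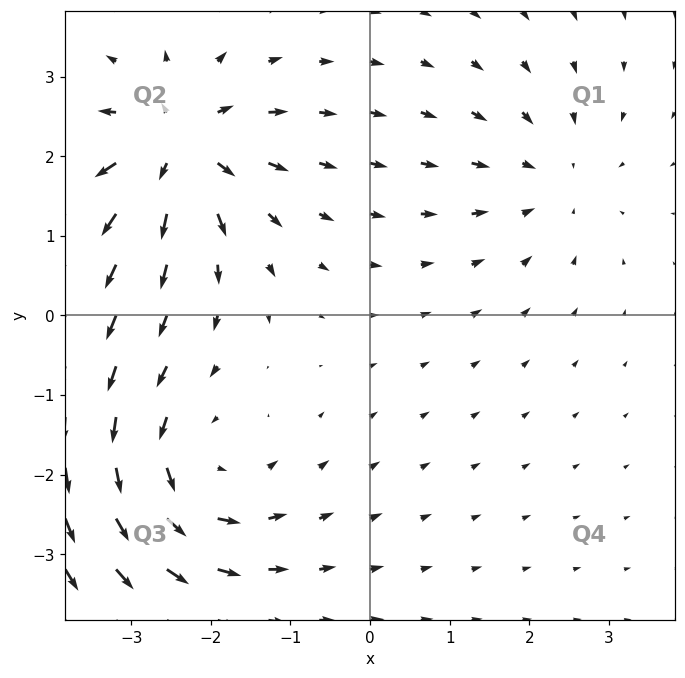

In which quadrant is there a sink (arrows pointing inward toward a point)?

Q1

The sink sits at approximately (2.3, 1.7), which lies in quadrant Q1. The divergence there is about -2, negative as expected for a sink.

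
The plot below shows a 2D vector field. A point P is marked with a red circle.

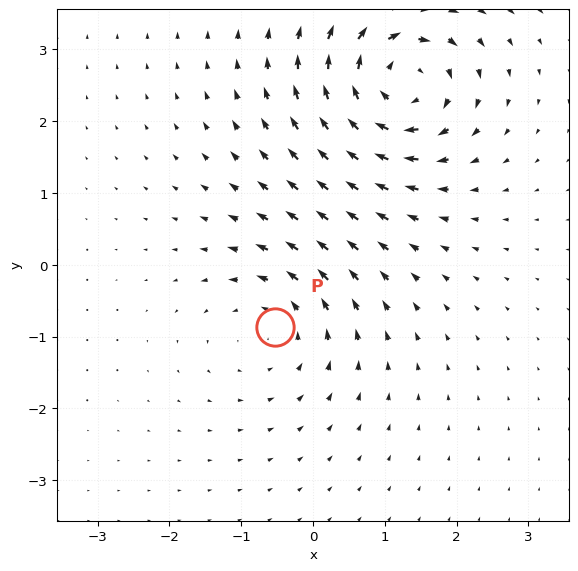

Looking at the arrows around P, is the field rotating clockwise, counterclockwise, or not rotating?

counterclockwise

Near P at (-0.5, -0.9) the arrows circulate counterclockwise. The curl (z-component) there is about +3; positive curl means counterclockwise rotation.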